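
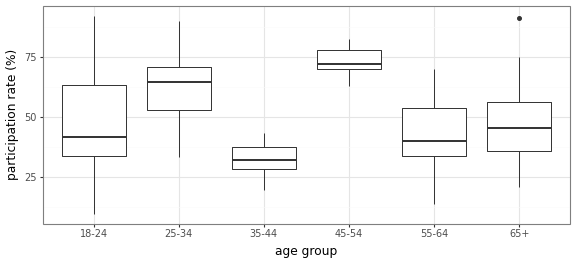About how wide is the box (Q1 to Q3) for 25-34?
≈ 15

Q3 ≈ 70, Q1 ≈ 55; IQR ≈ 15.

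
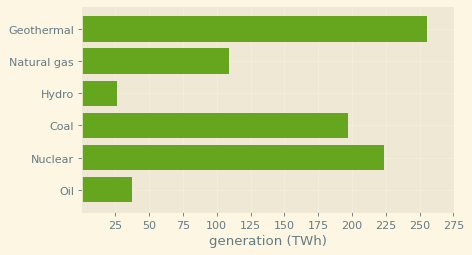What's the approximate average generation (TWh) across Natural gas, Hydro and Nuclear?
(100 + 25 + 225) / 3 ≈ 117.

≈ 117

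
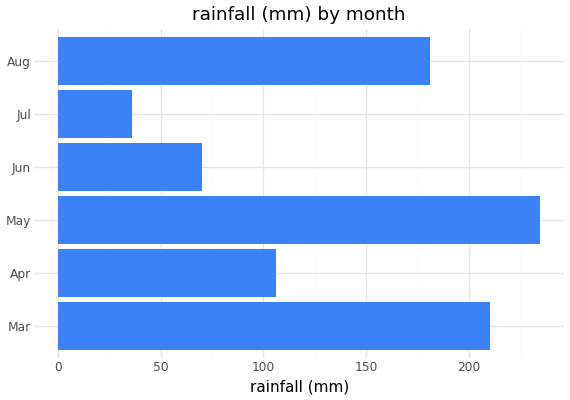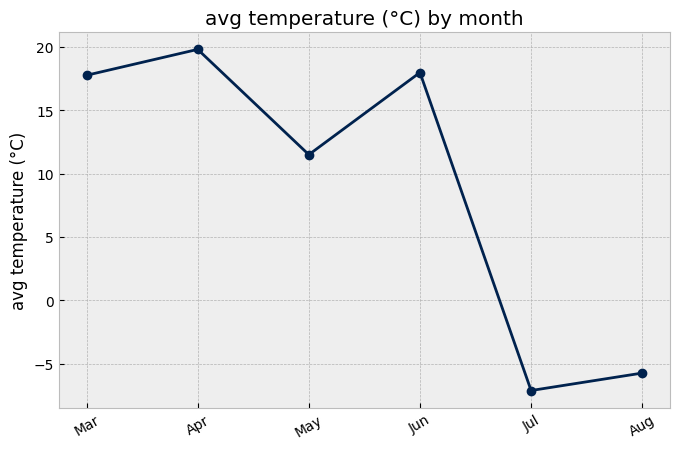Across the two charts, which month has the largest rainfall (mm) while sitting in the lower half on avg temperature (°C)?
May

Chart 2 median avg temperature (°C) ≈ 14; below-median months: May, Jul, Aug. Among those, May has the highest rainfall (mm) (≈ 225).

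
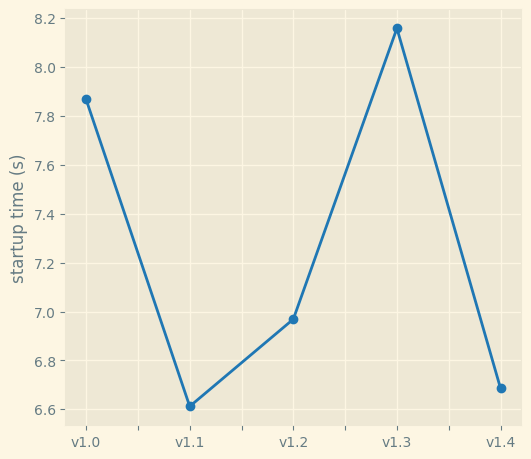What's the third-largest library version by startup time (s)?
Top 4: v1.3 ≈ 8.2, v1.0 ≈ 7.8, v1.2 ≈ 7.0, v1.4 ≈ 6.6.

v1.2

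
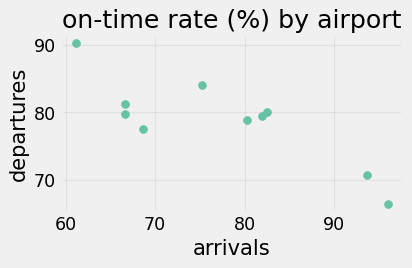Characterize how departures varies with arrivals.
negative, strong

Points are negatively correlated; strong (|r| ≈ 0.8).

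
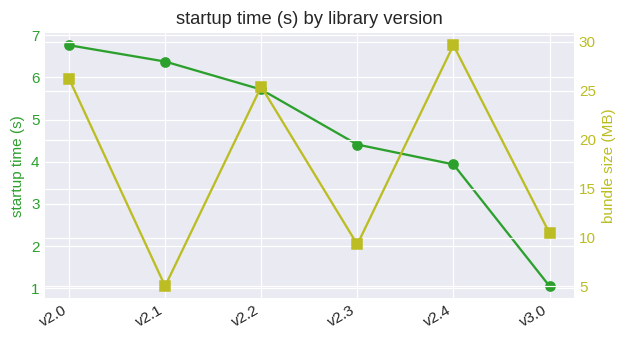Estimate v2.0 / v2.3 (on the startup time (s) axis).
v2.0 ≈ 7.0, v2.3 ≈ 4.5; 7.0/4.5 ≈ 1.56.

≈ 1.56×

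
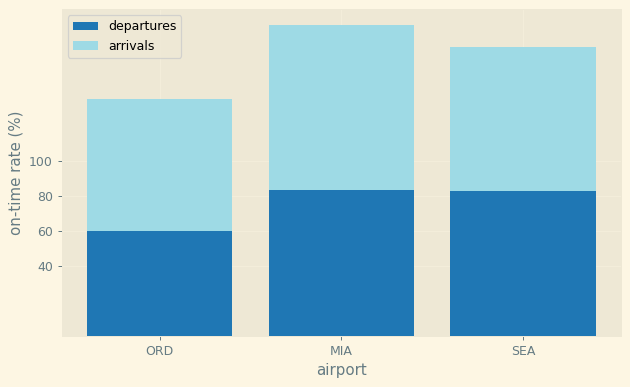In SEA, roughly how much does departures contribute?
departures top ≈ 80, bottom ≈ 0; segment ≈ 80.

≈ 80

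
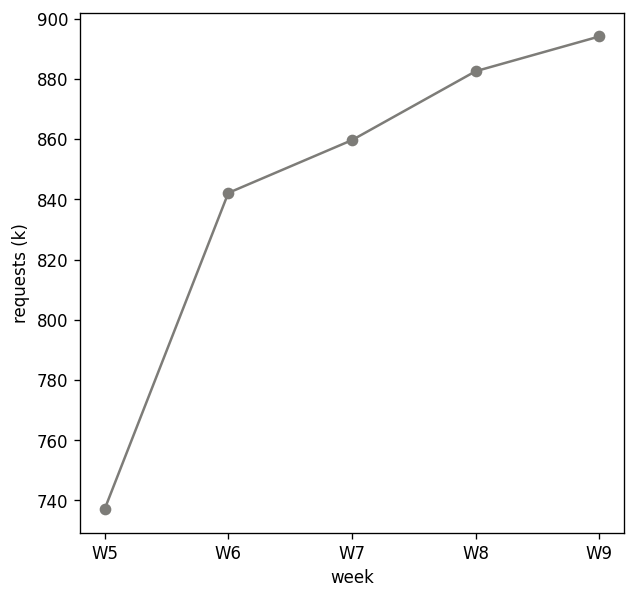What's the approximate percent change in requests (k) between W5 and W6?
≈ +13.5%

W5 ≈ 740, W6 ≈ 840; (840 − 740) / 740 ≈ +13.5%.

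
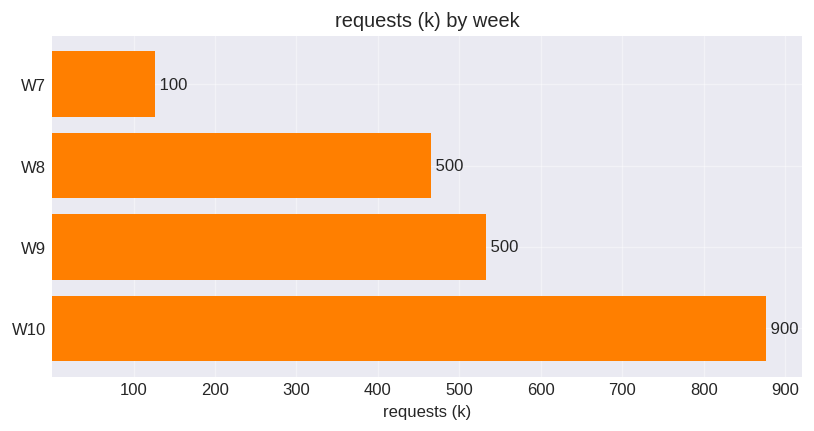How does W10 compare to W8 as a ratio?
W10 ≈ 900, W8 ≈ 500; 900/500 ≈ 1.8.

≈ 1.8×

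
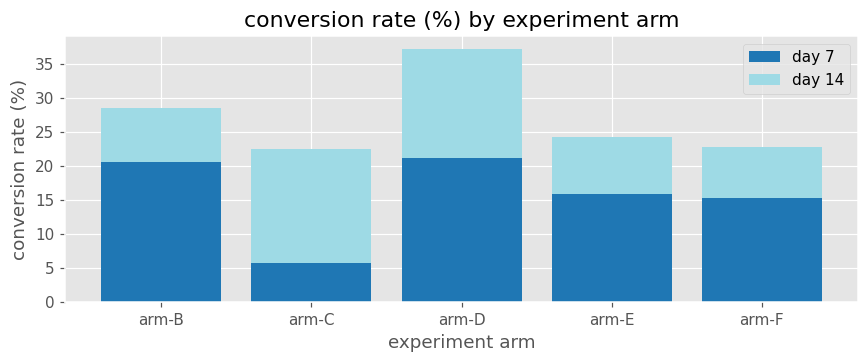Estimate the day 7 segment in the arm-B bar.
≈ 20

day 7 top ≈ 20, bottom ≈ 0; segment ≈ 20.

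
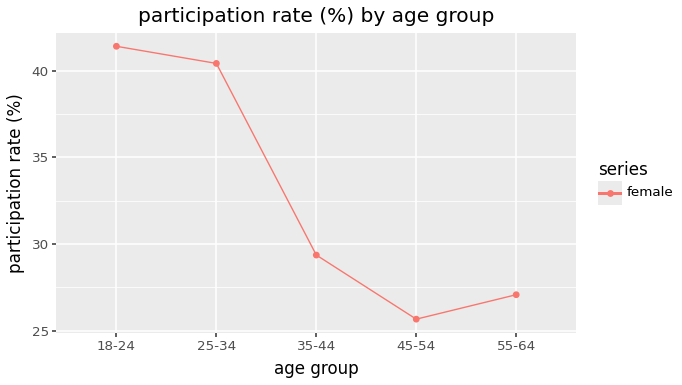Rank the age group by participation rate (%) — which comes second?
25-34

Top 3: 18-24 ≈ 42, 25-34 ≈ 40, 35-44 ≈ 30.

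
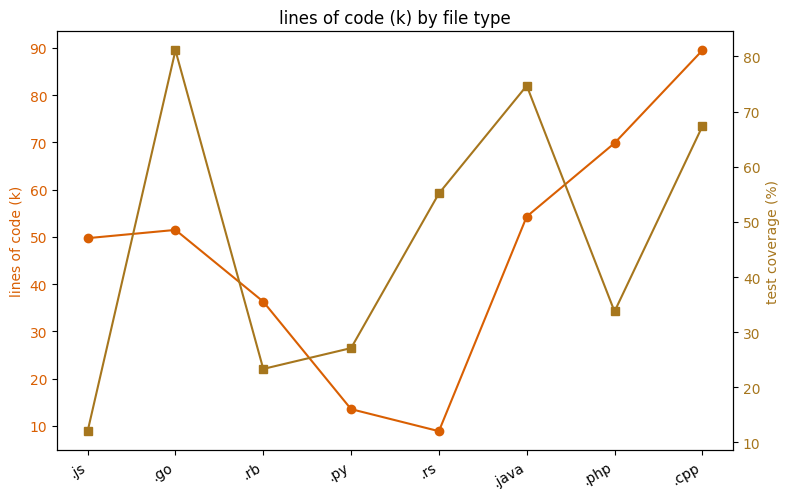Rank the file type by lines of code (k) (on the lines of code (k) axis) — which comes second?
.php

Top 3 (on the lines of code (k) axis): .cpp ≈ 90, .php ≈ 70, .java ≈ 50.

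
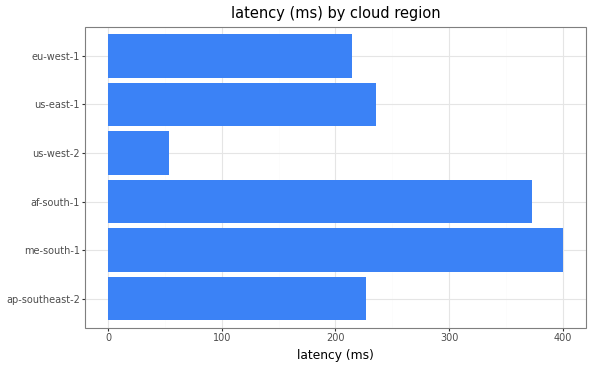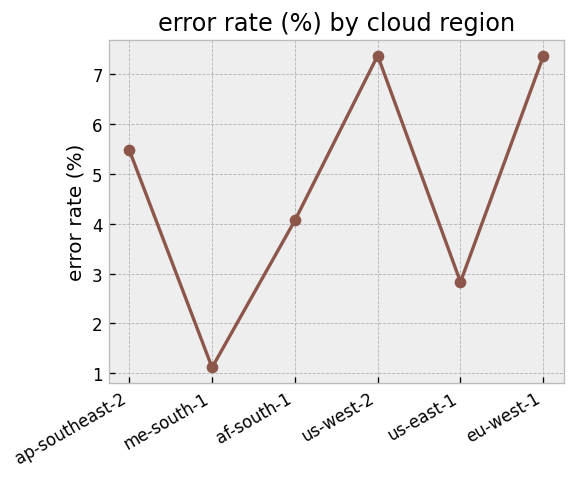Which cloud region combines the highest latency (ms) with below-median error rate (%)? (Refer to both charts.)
Chart 2 median error rate (%) ≈ 5; below-median cloud regions: me-south-1, af-south-1, us-east-1. Among those, me-south-1 has the highest latency (ms) (≈ 400).

me-south-1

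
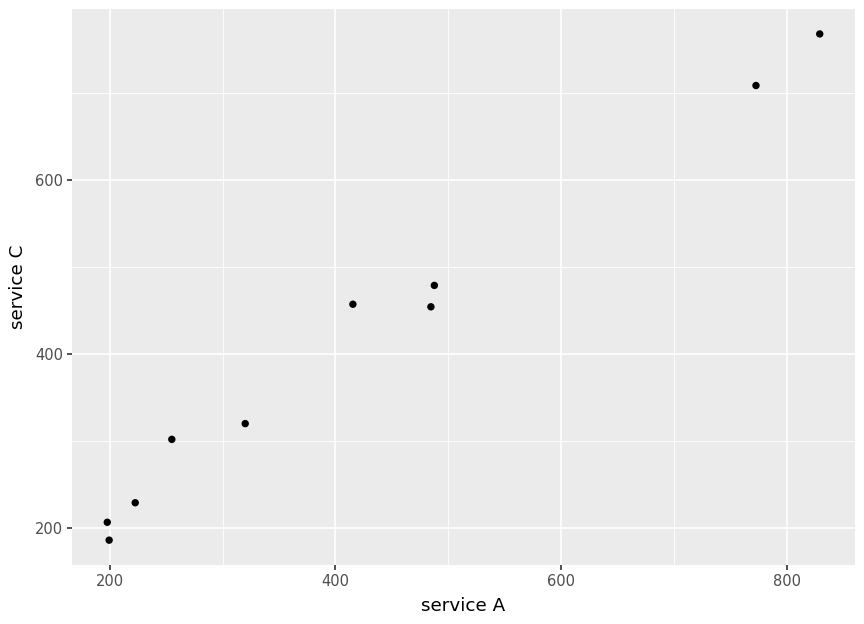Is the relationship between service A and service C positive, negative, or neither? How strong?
positive, strong

Points are positively correlated; strong (|r| ≈ 1.0).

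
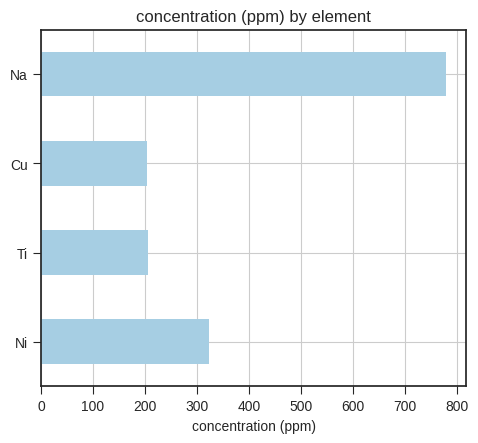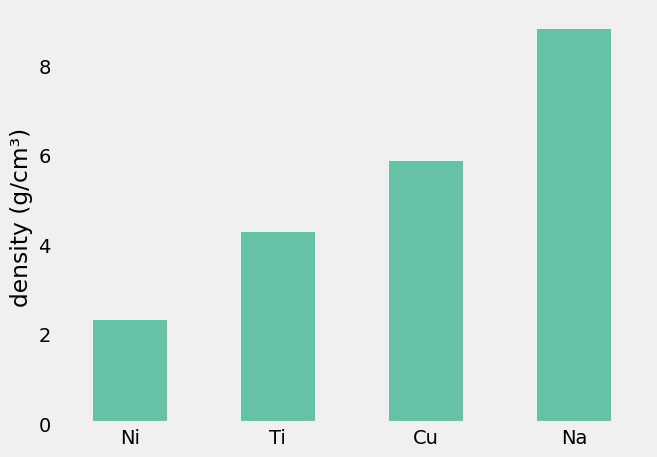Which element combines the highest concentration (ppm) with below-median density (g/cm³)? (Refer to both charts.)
Ni

Chart 2 median density (g/cm³) ≈ 5; below-median elements: Ni, Ti. Among those, Ni has the highest concentration (ppm) (≈ 300).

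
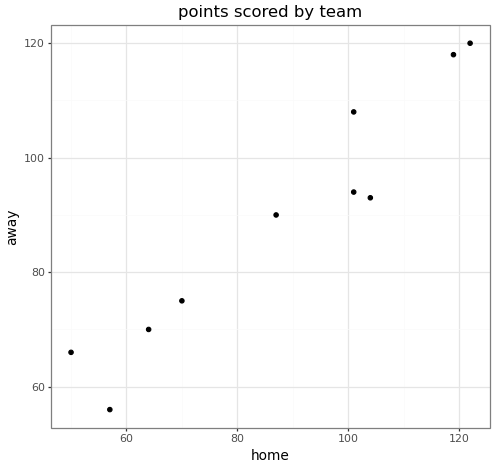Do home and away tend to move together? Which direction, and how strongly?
Points are positively correlated; strong (|r| ≈ 1.0).

positive, strong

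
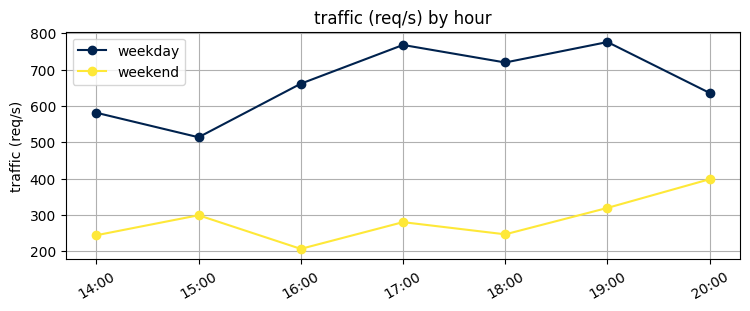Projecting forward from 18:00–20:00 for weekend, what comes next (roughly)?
≈ 475

Last three: 250, 300, 400 → slope ≈ 75/step → next ≈ 475.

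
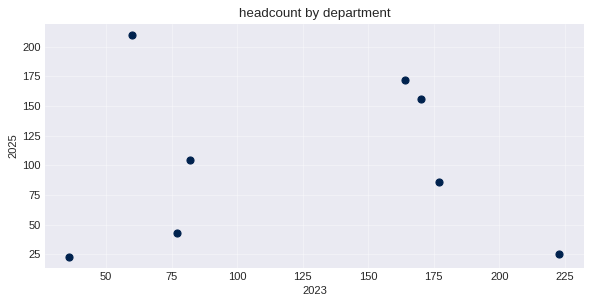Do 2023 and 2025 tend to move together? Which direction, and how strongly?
Points are roughly uncorrelated; weak (|r| ≈ 0.0).

no clear correlation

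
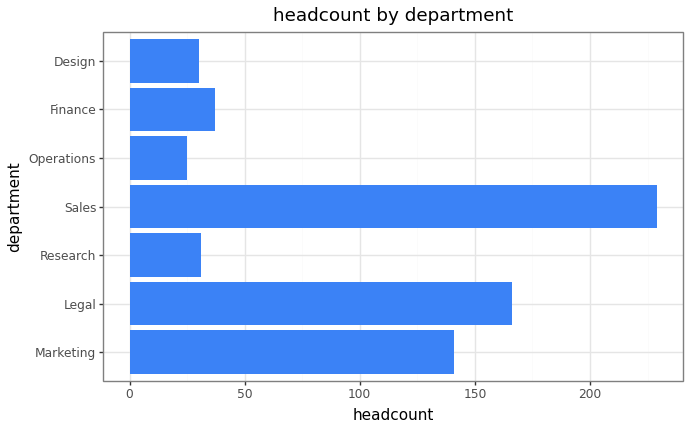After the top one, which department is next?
Legal

Top 3: Sales ≈ 220, Legal ≈ 160, Marketing ≈ 140.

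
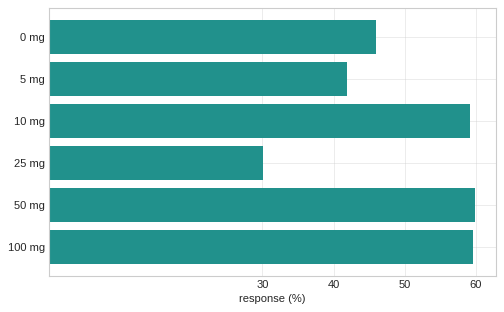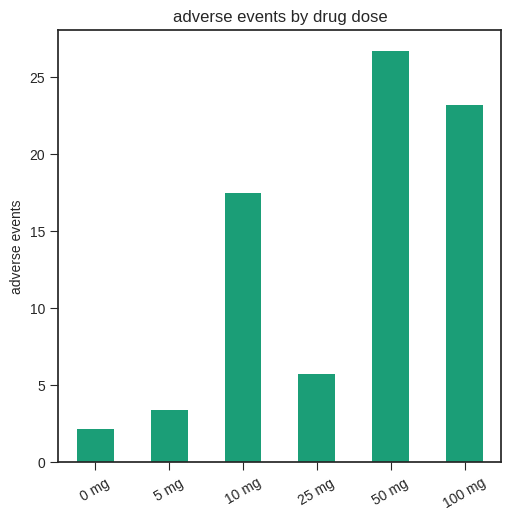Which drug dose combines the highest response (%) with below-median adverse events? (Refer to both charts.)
0 mg

Chart 2 median adverse events ≈ 10; below-median drug doses: 0 mg, 5 mg, 25 mg. Among those, 0 mg has the highest response (%) (≈ 50).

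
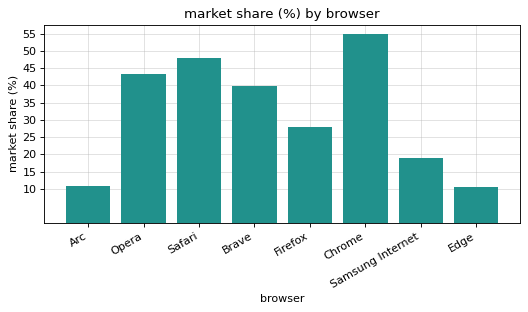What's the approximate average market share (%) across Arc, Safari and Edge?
(10 + 50 + 10) / 3 ≈ 23.

≈ 23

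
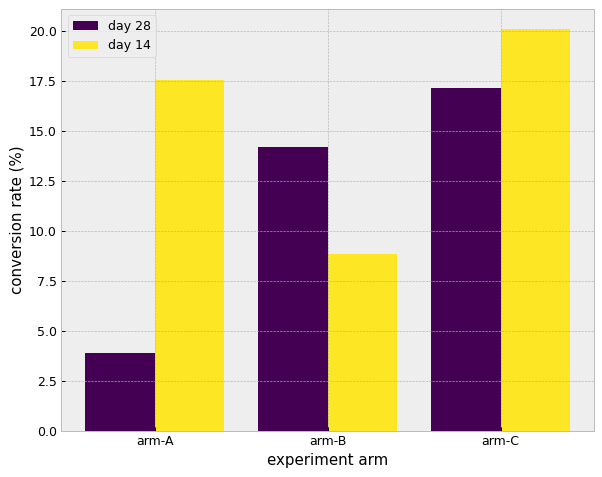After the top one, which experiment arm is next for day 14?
Top 3 for day 14: arm-C ≈ 20, arm-A ≈ 18, arm-B ≈ 8.

arm-A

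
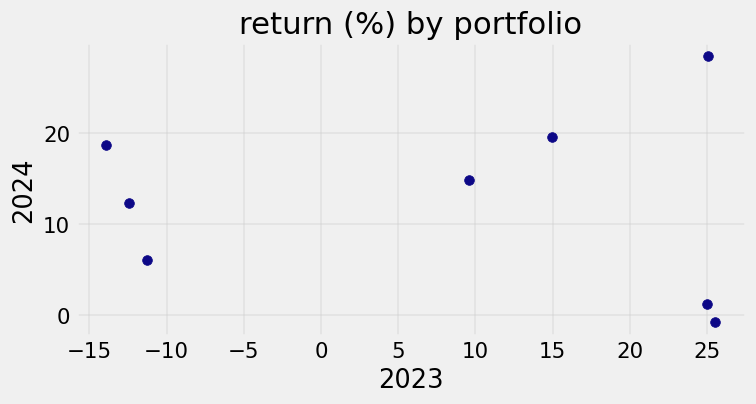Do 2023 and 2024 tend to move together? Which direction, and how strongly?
no clear correlation

Points are roughly uncorrelated; weak (|r| ≈ 0.1).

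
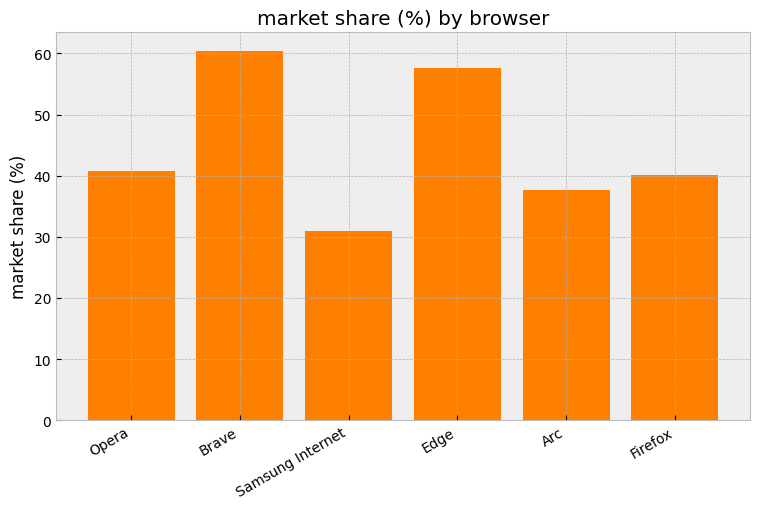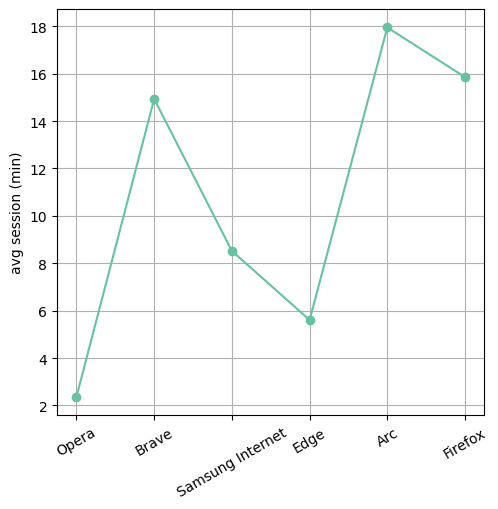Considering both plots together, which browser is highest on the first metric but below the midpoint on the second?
Chart 2 median avg session (min) ≈ 12; below-median browsers: Opera, Samsung Internet, Edge. Among those, Edge has the highest market share (%) (≈ 60).

Edge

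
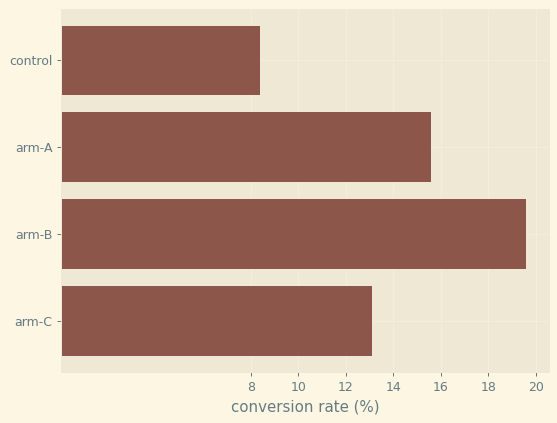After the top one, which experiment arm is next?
arm-A

Top 3: arm-B ≈ 20, arm-A ≈ 16, arm-C ≈ 14.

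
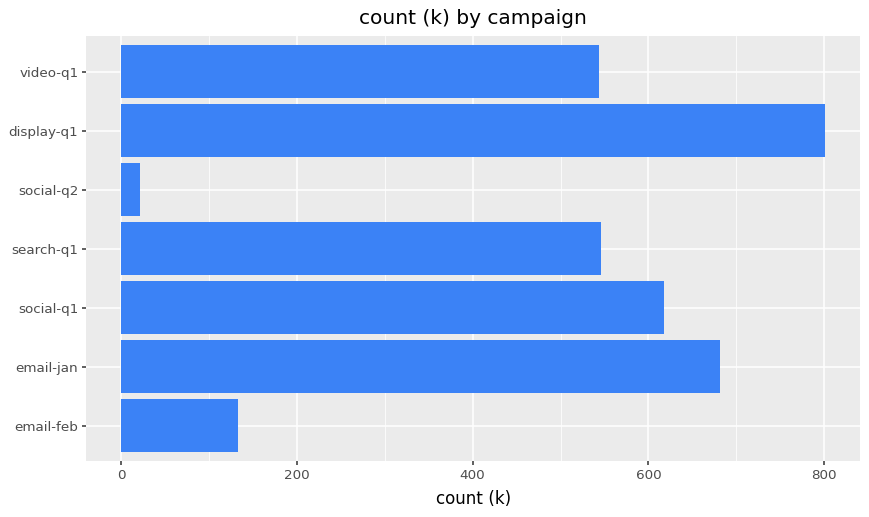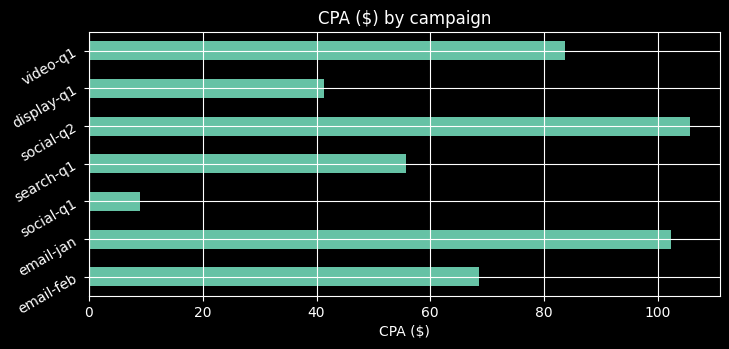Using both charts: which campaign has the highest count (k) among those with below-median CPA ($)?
Chart 2 median CPA ($) ≈ 70; below-median campaigns: social-q1, search-q1, display-q1. Among those, display-q1 has the highest count (k) (≈ 800).

display-q1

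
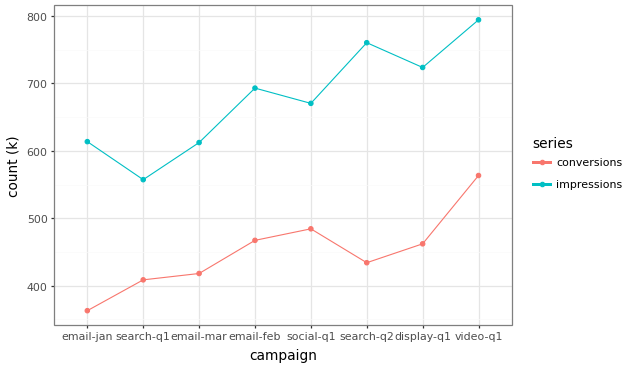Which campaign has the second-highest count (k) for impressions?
search-q2

Top 3 for impressions: video-q1 ≈ 800, search-q2 ≈ 750, display-q1 ≈ 700.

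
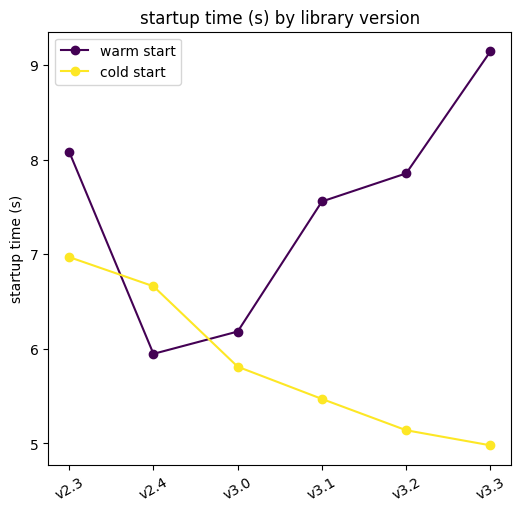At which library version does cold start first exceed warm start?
v2.3: cold start ≈ 7.0 vs warm start ≈ 8.0 (not yet); v2.4: cold start ≈ 6.5 vs warm start ≈ 6.0 (first crossover).

v2.4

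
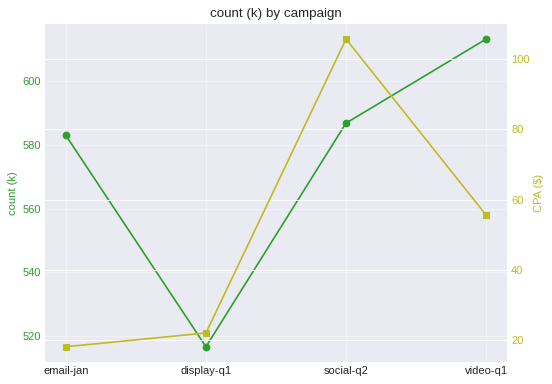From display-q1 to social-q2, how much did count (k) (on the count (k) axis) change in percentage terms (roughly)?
display-q1 ≈ 520, social-q2 ≈ 590; (590 − 520) / 520 ≈ +13.5%.

≈ +13.5%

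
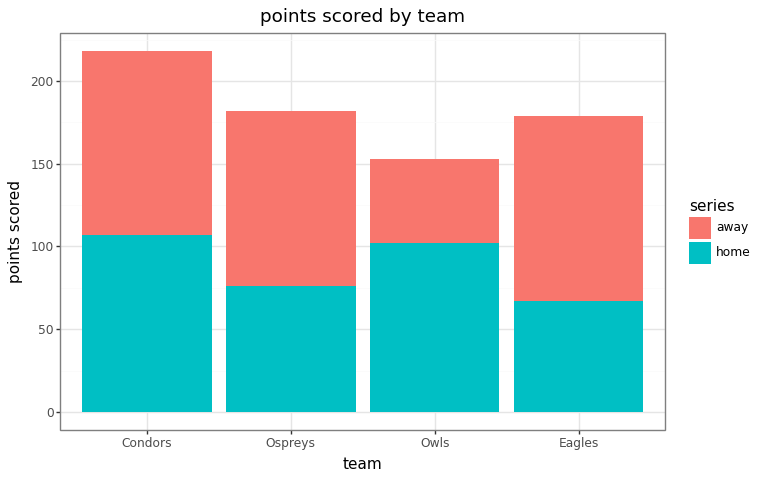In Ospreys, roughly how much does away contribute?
≈ 100

away top ≈ 180, bottom ≈ 80; segment ≈ 100.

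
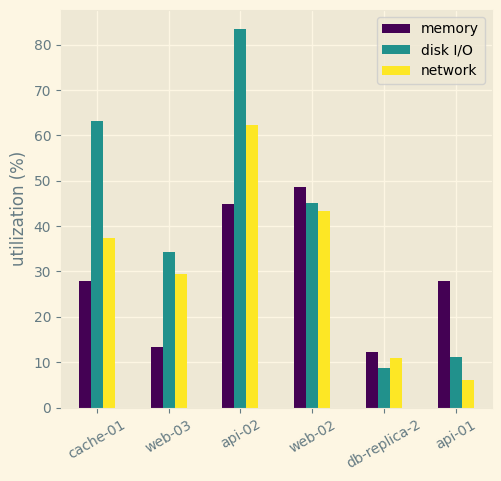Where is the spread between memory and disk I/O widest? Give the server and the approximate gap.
api-02, ≈ 40 %

api-02: memory ≈ 40, disk I/O ≈ 80 → gap ≈ 40. Next-largest (cache-01) is only ≈ 30.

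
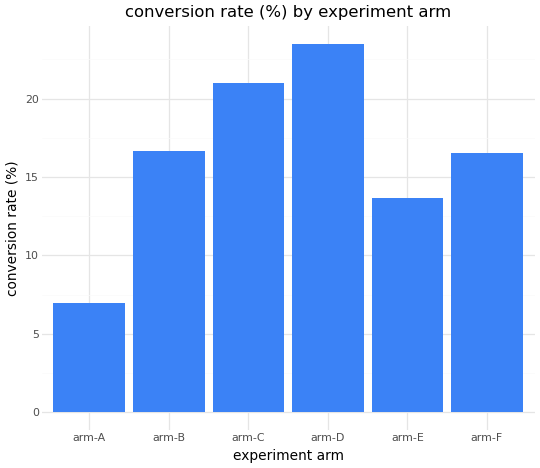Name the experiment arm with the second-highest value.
Top 3: arm-D ≈ 24, arm-C ≈ 20, arm-B ≈ 16.

arm-C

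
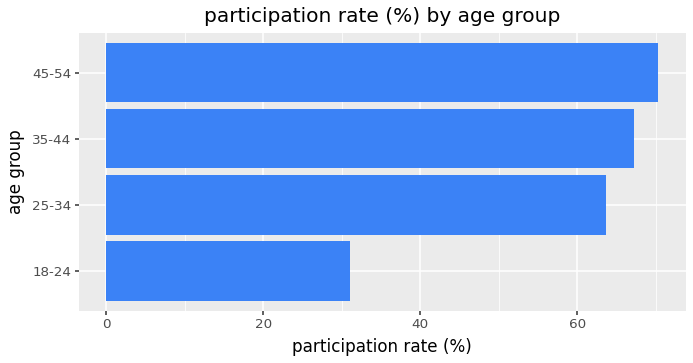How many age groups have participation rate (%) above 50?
3

Above 50: 25-34, 35-44, 45-54.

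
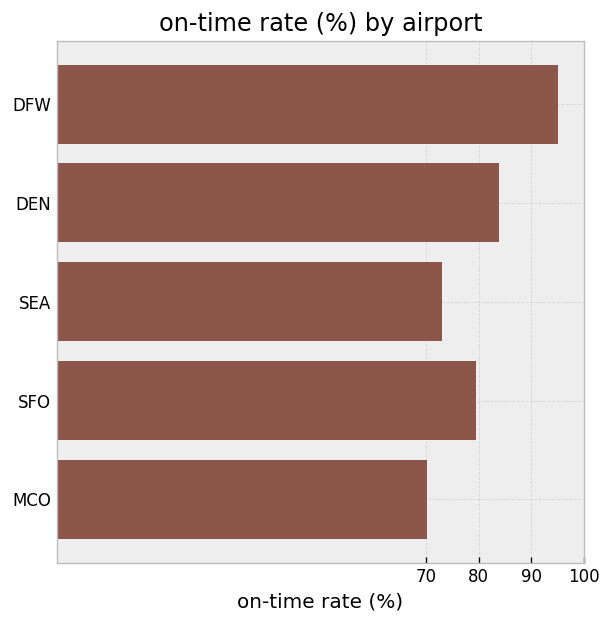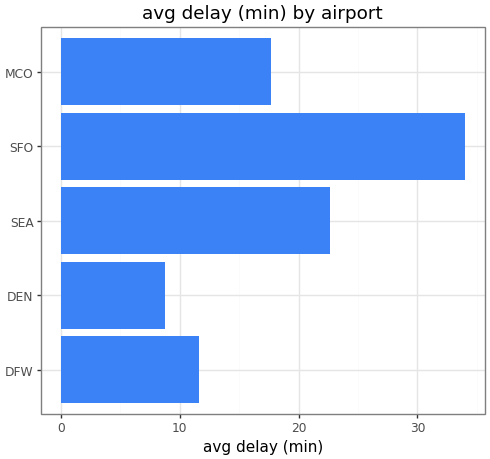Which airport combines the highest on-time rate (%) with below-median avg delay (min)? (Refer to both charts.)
Chart 2 median avg delay (min) ≈ 20; below-median airports: DFW, DEN. Among those, DFW has the highest on-time rate (%) (≈ 100).

DFW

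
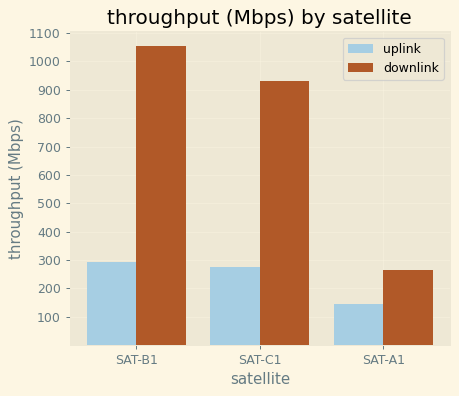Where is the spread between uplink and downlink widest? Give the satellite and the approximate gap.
SAT-B1, ≈ 800 Mbps

SAT-B1: uplink ≈ 300, downlink ≈ 1100 → gap ≈ 800. Next-largest (SAT-C1) is only ≈ 600.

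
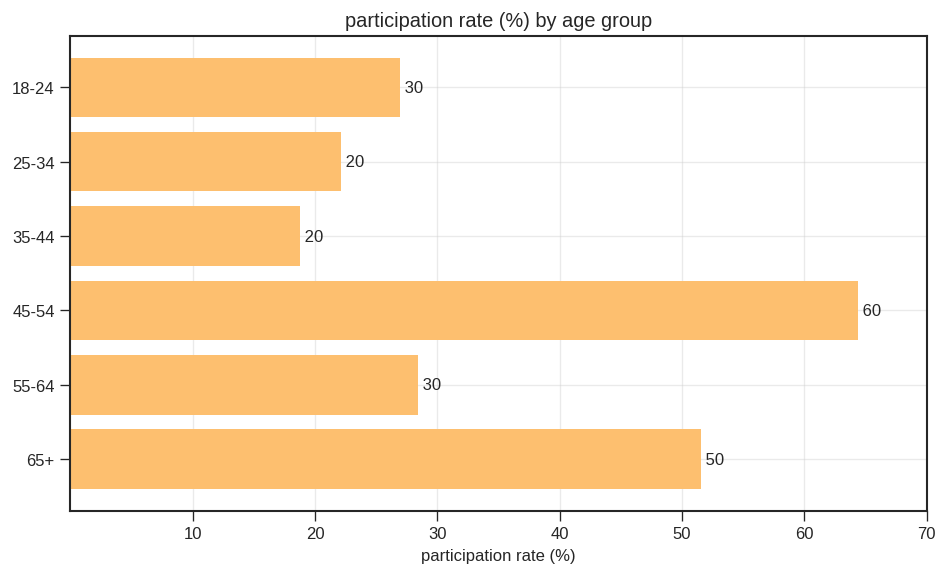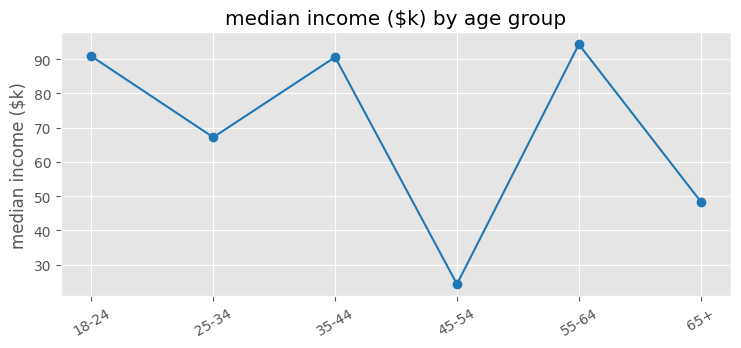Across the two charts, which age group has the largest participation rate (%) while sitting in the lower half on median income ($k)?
Chart 2 median median income ($k) ≈ 80; below-median age groups: 25-34, 45-54, 65+. Among those, 45-54 has the highest participation rate (%) (≈ 60).

45-54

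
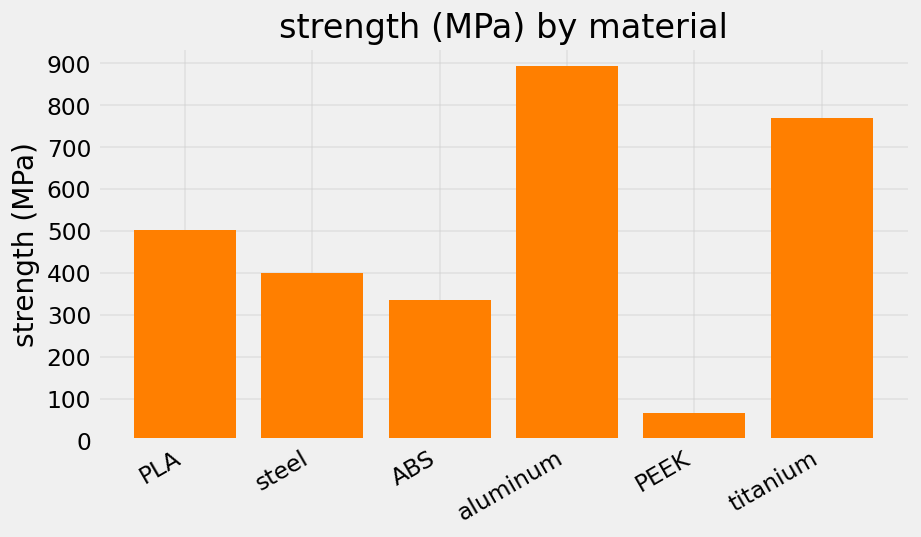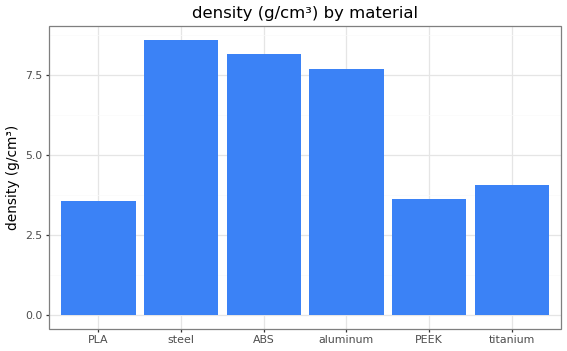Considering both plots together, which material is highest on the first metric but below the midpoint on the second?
titanium

Chart 2 median density (g/cm³) ≈ 6; below-median materials: PLA, PEEK, titanium. Among those, titanium has the highest strength (MPa) (≈ 800).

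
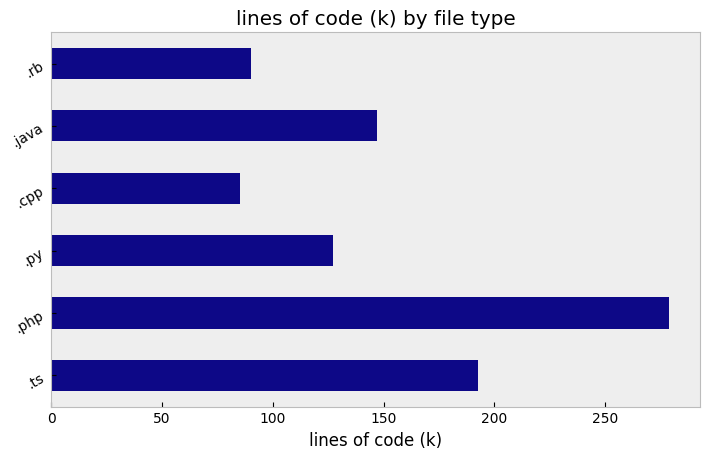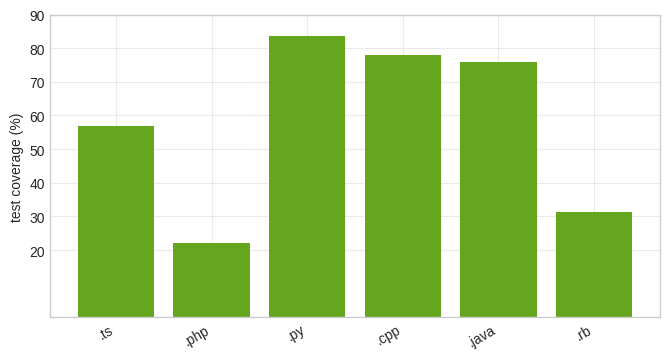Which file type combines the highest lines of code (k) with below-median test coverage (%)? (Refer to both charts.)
.php

Chart 2 median test coverage (%) ≈ 70; below-median file types: .ts, .php, .rb. Among those, .php has the highest lines of code (k) (≈ 300).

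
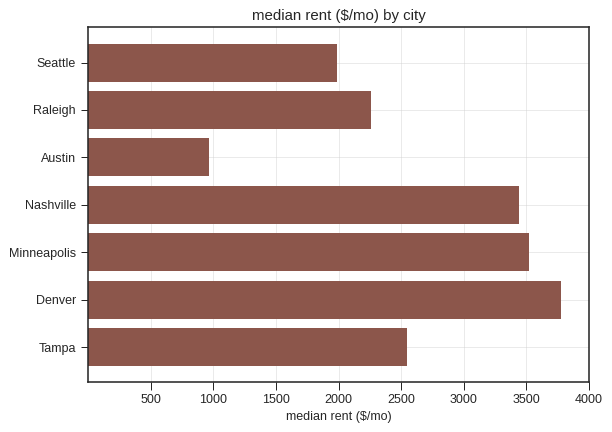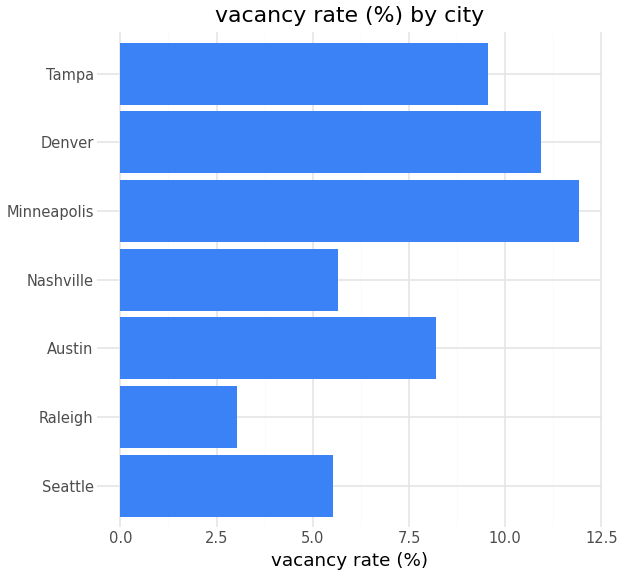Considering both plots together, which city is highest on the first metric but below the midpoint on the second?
Nashville

Chart 2 median vacancy rate (%) ≈ 8; below-median cities: Seattle, Raleigh, Nashville. Among those, Nashville has the highest median rent ($/mo) (≈ 3500).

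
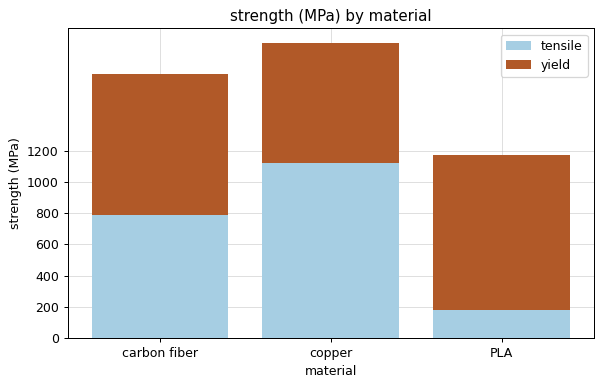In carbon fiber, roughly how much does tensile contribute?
tensile top ≈ 800, bottom ≈ 0; segment ≈ 800.

≈ 800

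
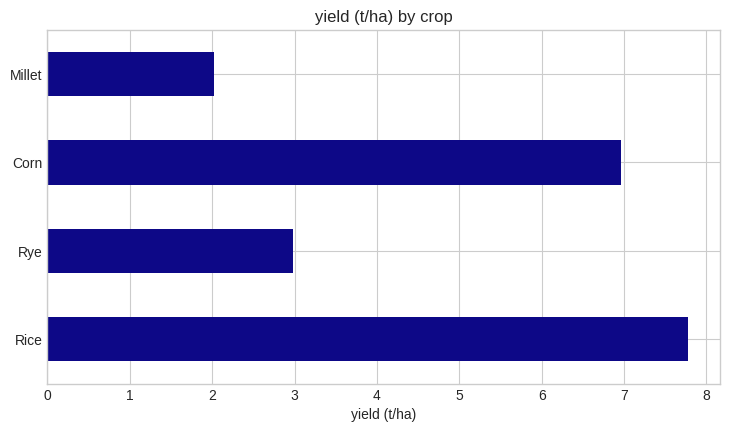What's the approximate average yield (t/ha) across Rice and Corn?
(8 + 7) / 2 ≈ 8.

≈ 8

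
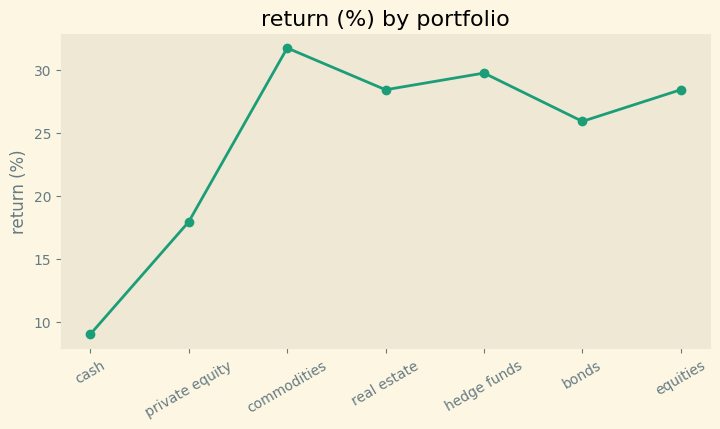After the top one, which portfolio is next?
hedge funds

Top 3: commodities ≈ 32, hedge funds ≈ 30, equities ≈ 28.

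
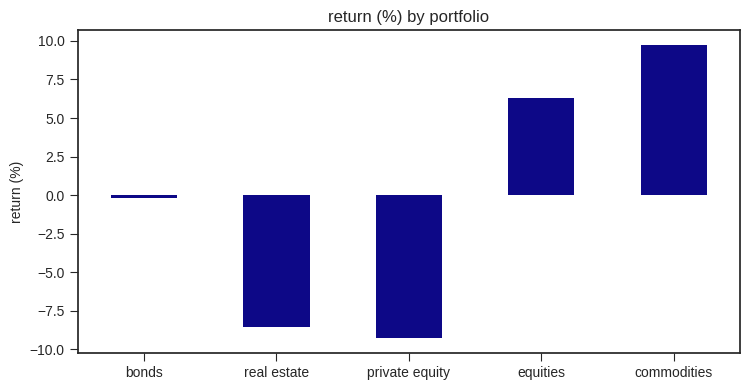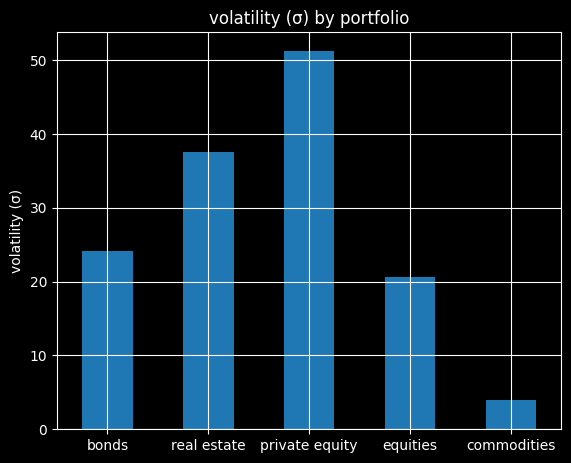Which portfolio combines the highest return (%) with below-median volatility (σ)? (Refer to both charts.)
commodities

Chart 2 median volatility (σ) ≈ 25; below-median portfolios: equities, commodities. Among those, commodities has the highest return (%) (≈ 10).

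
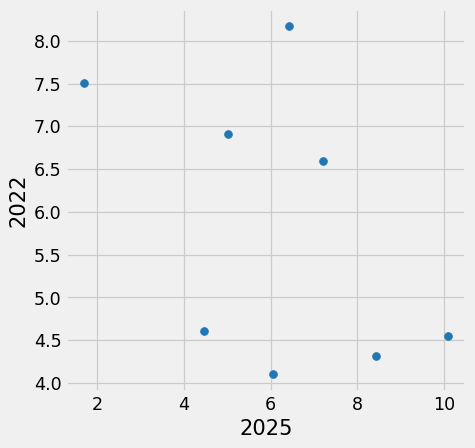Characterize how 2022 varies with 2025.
negative, moderate

Points are negatively correlated; moderate (|r| ≈ 0.5).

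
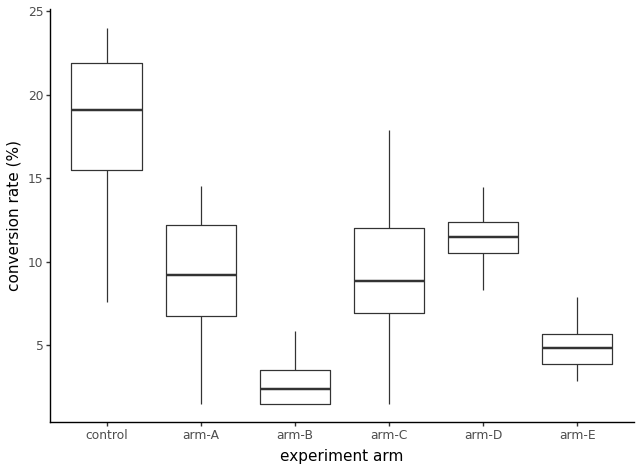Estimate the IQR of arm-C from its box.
≈ 6

Q3 ≈ 12, Q1 ≈ 6; IQR ≈ 6.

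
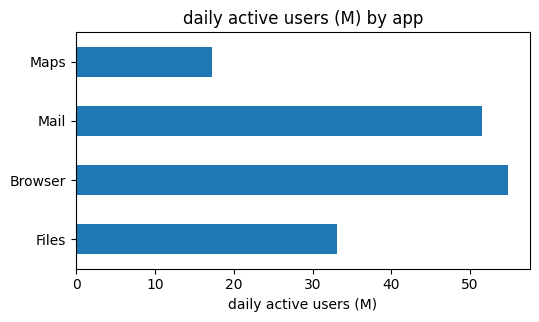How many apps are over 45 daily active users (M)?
Above 45: Browser, Mail.

2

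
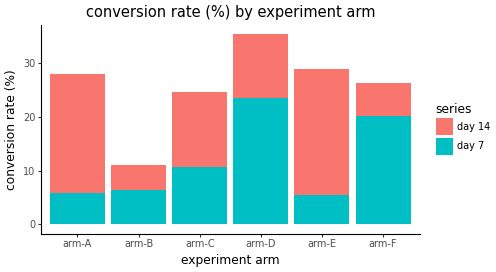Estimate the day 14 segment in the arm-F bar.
≈ 5

day 14 top ≈ 25, bottom ≈ 20; segment ≈ 5.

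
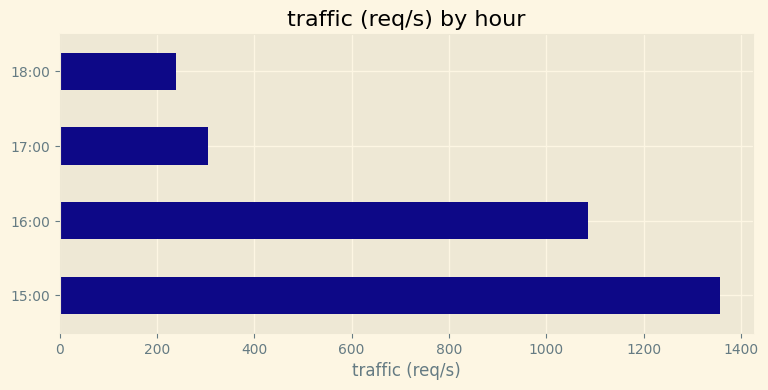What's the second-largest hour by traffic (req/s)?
Top 3: 15:00 ≈ 1400, 16:00 ≈ 1000, 17:00 ≈ 400.

16:00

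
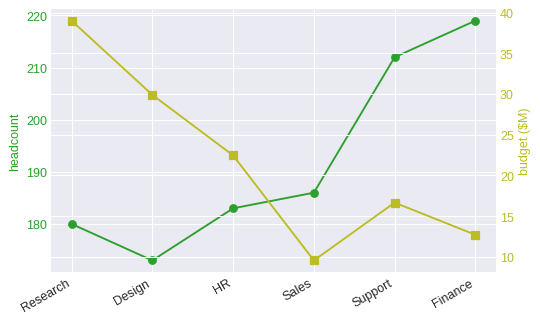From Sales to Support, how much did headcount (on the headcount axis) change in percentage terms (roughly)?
Sales ≈ 185, Support ≈ 210; (210 − 185) / 185 ≈ +13.5%.

≈ +13.5%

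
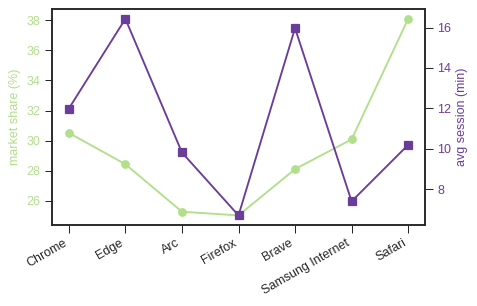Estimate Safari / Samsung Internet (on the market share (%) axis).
Safari ≈ 38, Samsung Internet ≈ 30; 38/30 ≈ 1.27.

≈ 1.27×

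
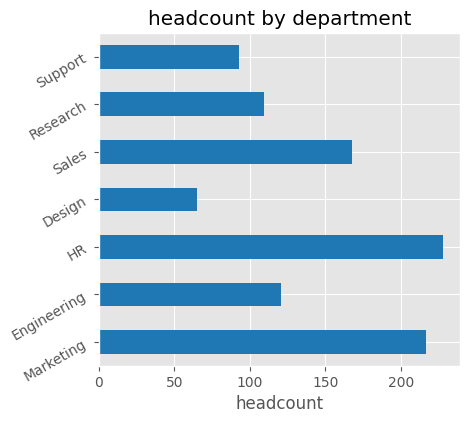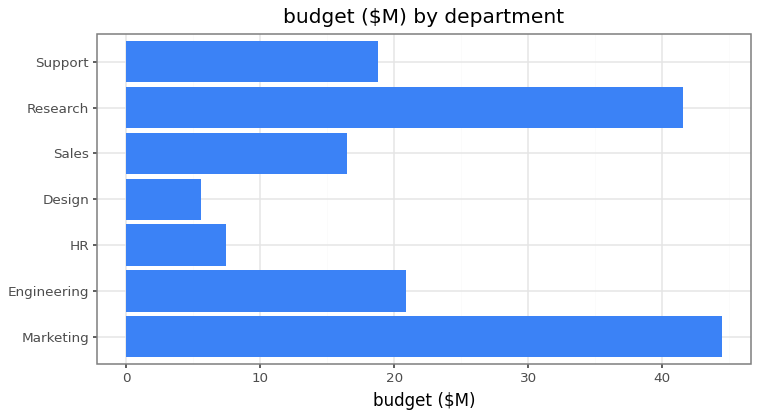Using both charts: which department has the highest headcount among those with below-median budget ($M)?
Chart 2 median budget ($M) ≈ 20; below-median departments: HR, Design, Sales. Among those, HR has the highest headcount (≈ 225).

HR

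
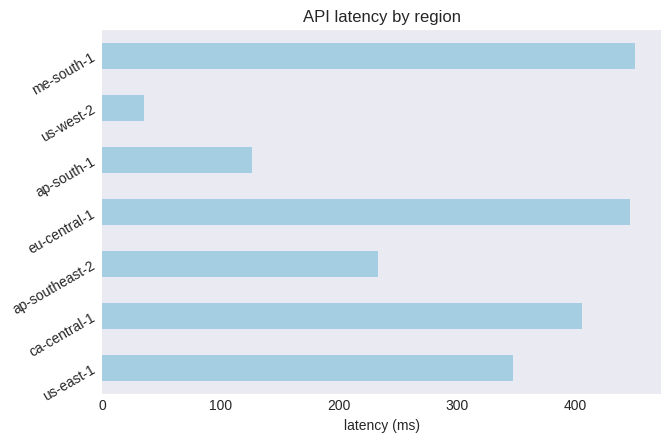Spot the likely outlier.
us-west-2 ≈ 50; the rest sit between ≈ 150 and ≈ 450.

us-west-2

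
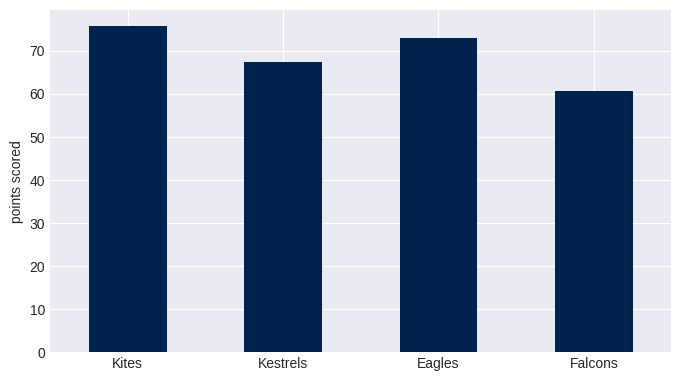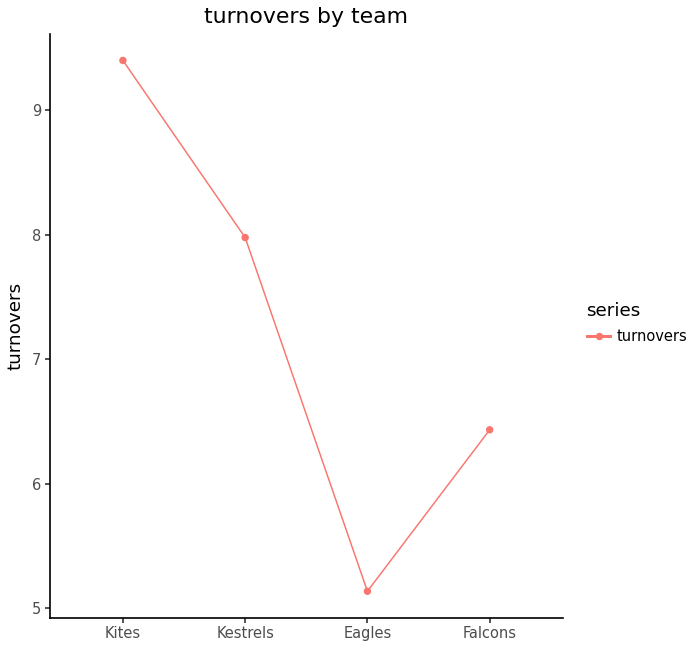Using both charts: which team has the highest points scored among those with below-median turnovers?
Chart 2 median turnovers ≈ 7; below-median teams: Eagles, Falcons. Among those, Eagles has the highest points scored (≈ 70).

Eagles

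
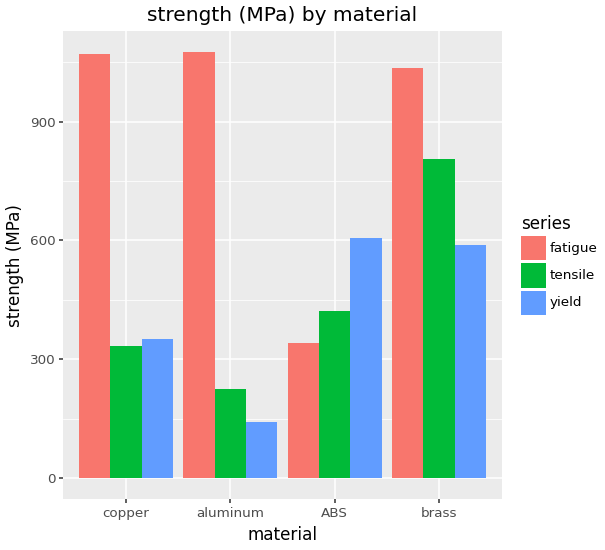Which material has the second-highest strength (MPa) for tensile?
Top 3 for tensile: brass ≈ 800, ABS ≈ 400, copper ≈ 300.

ABS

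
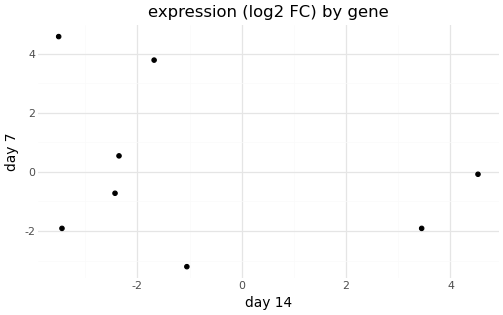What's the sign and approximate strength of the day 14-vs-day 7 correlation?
negative, weak

Points are negatively correlated; weak (|r| ≈ 0.3).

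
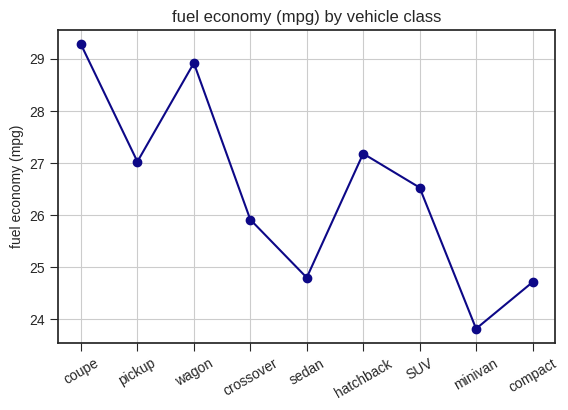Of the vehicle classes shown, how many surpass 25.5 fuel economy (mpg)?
6

Above 25.5: coupe, pickup, wagon, crossover, hatchback, SUV.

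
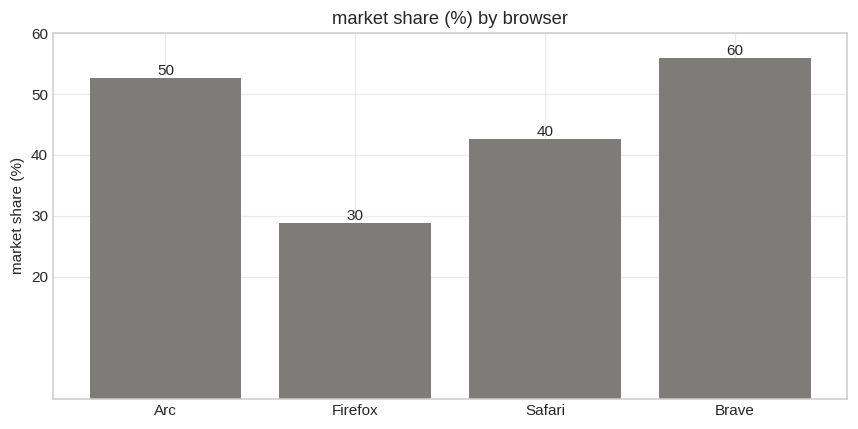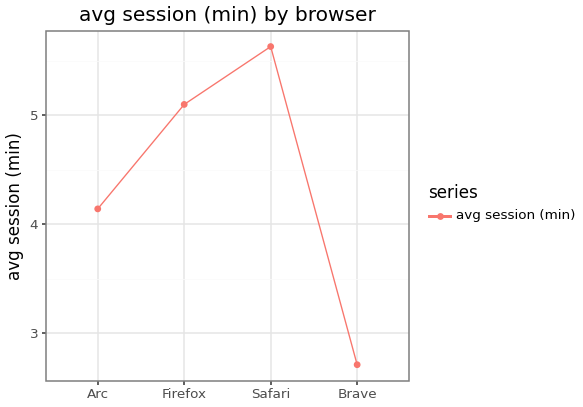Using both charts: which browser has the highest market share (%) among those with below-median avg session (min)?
Brave

Chart 2 median avg session (min) ≈ 5; below-median browsers: Arc, Brave. Among those, Brave has the highest market share (%) (≈ 60).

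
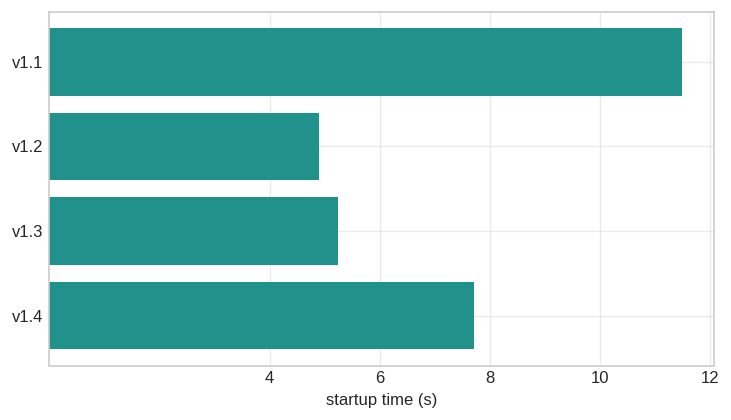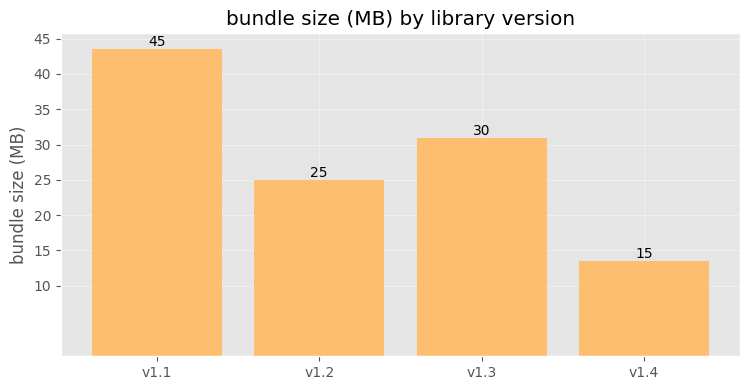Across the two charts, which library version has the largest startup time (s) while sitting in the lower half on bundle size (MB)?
Chart 2 median bundle size (MB) ≈ 30; below-median library versions: v1.2, v1.4. Among those, v1.4 has the highest startup time (s) (≈ 8).

v1.4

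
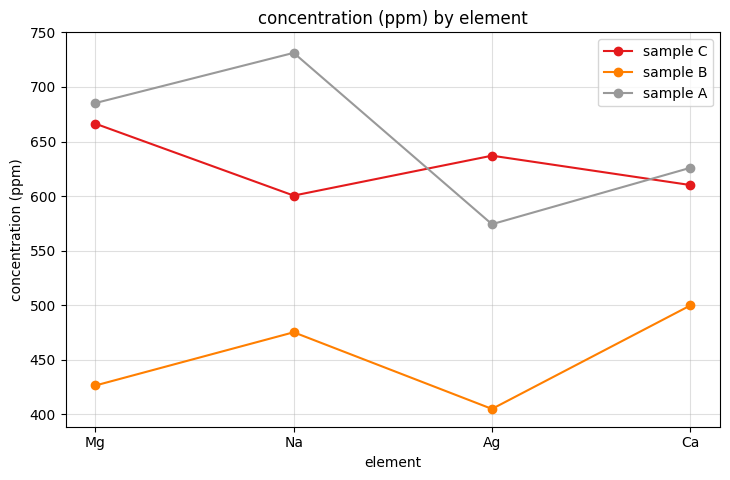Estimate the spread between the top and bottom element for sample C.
≈ 50

Max Mg ≈ 650, min Na ≈ 600; range ≈ 50.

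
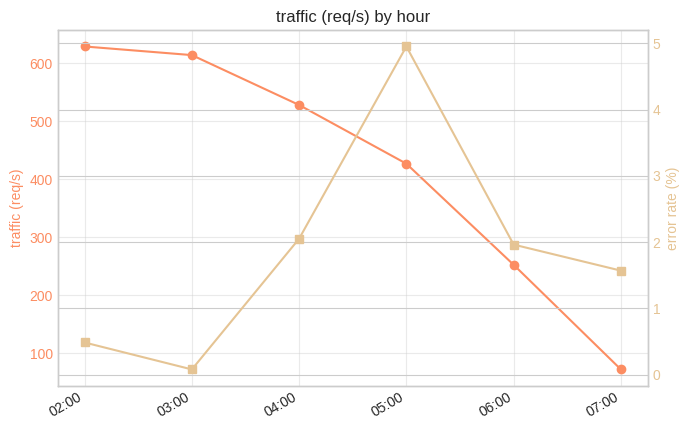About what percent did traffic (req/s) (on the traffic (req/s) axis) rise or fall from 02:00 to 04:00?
≈ -15.4%

02:00 ≈ 650, 04:00 ≈ 550; (550 − 650) / 650 ≈ -15.4%.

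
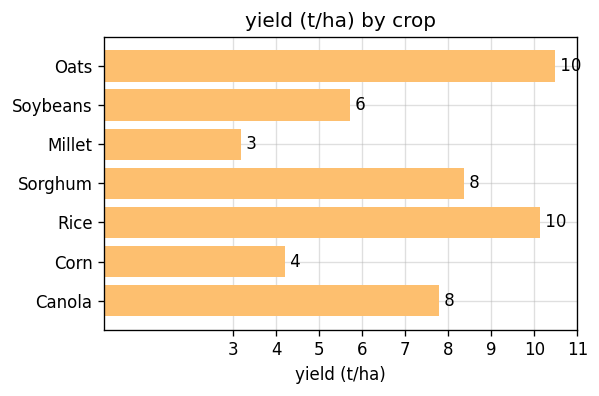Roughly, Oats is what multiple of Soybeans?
Oats ≈ 10, Soybeans ≈ 6; 10/6 ≈ 1.67.

≈ 1.67×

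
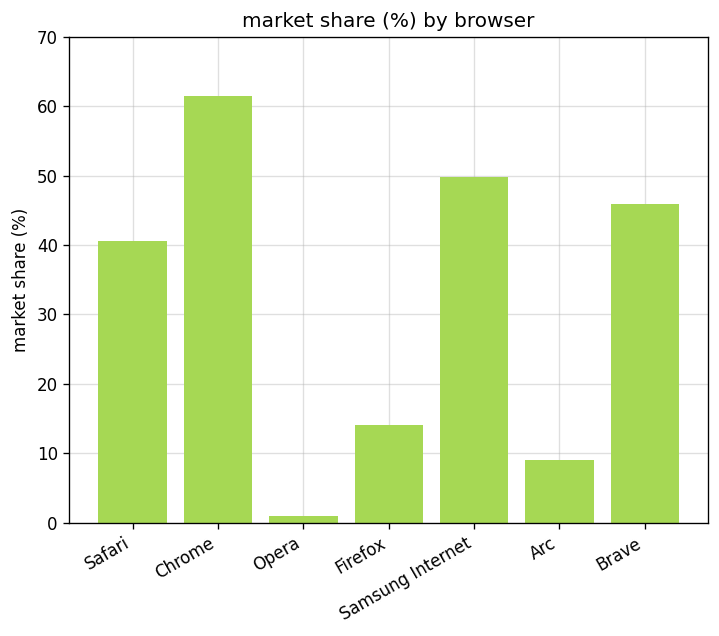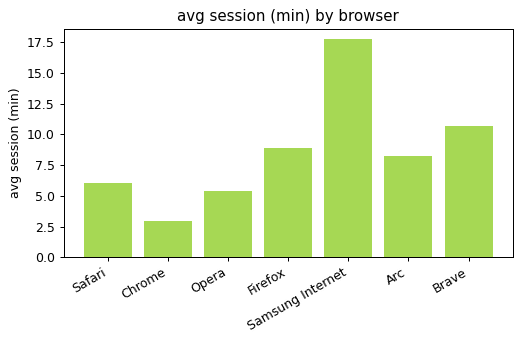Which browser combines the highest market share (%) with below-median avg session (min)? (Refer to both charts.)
Chart 2 median avg session (min) ≈ 8; below-median browsers: Safari, Chrome, Opera. Among those, Chrome has the highest market share (%) (≈ 60).

Chrome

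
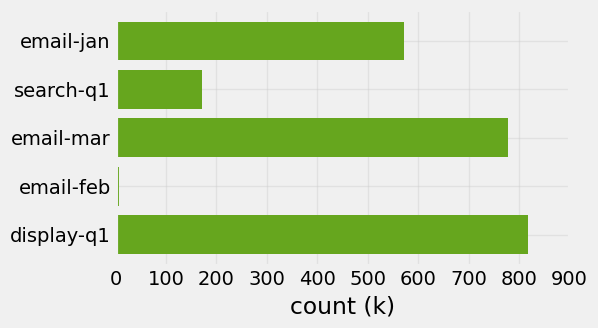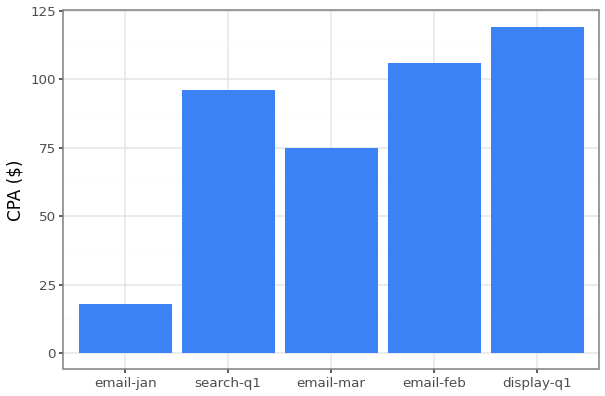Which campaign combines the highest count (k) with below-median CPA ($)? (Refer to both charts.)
email-mar

Chart 2 median CPA ($) ≈ 100; below-median campaigns: email-jan, email-mar. Among those, email-mar has the highest count (k) (≈ 800).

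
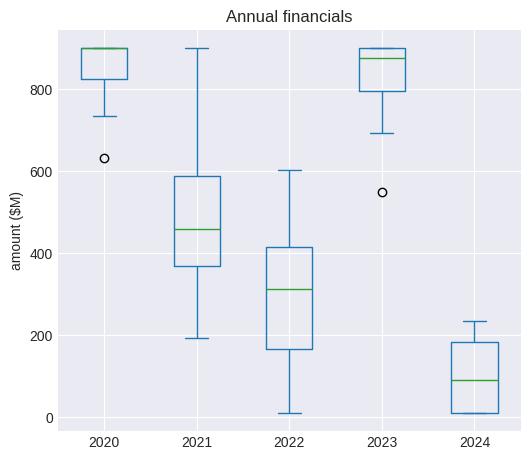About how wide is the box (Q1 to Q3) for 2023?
Q3 ≈ 900, Q1 ≈ 800; IQR ≈ 100.

≈ 100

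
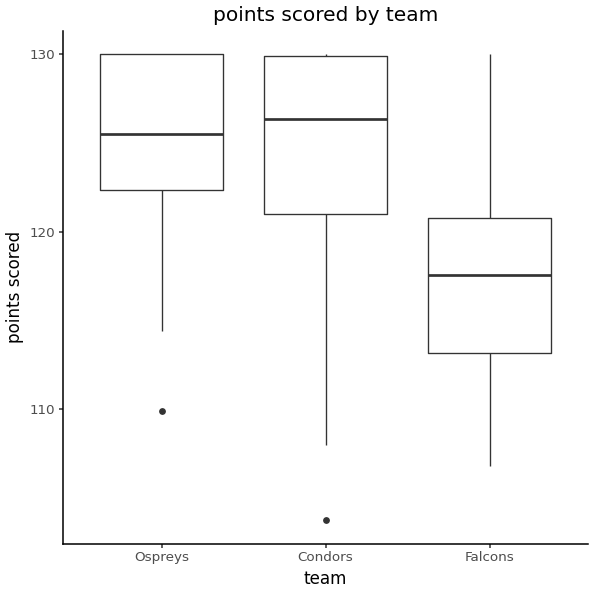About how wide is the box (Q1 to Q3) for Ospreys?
≈ 8

Q3 ≈ 130, Q1 ≈ 122; IQR ≈ 8.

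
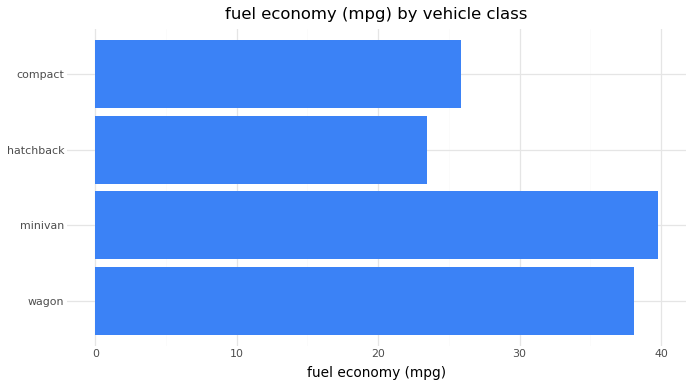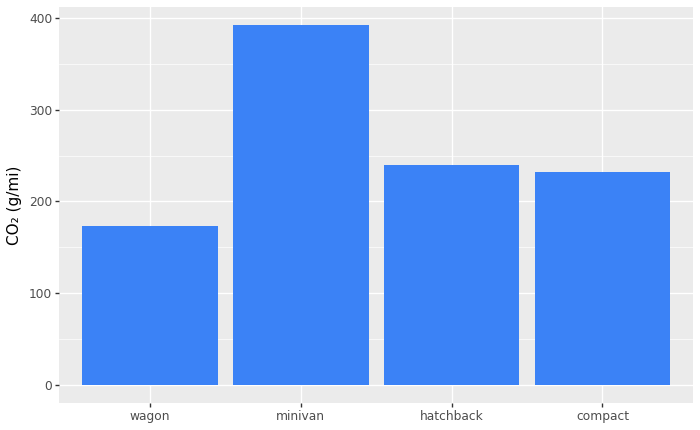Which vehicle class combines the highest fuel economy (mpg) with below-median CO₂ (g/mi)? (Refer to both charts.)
Chart 2 median CO₂ (g/mi) ≈ 250; below-median vehicle classes: wagon, compact. Among those, wagon has the highest fuel economy (mpg) (≈ 40).

wagon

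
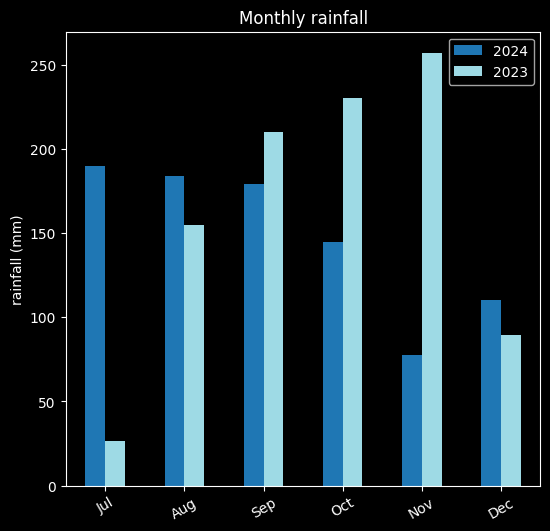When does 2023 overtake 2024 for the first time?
Sep

Aug: 2023 ≈ 150 vs 2024 ≈ 175 (not yet); Sep: 2023 ≈ 200 vs 2024 ≈ 175 (first crossover).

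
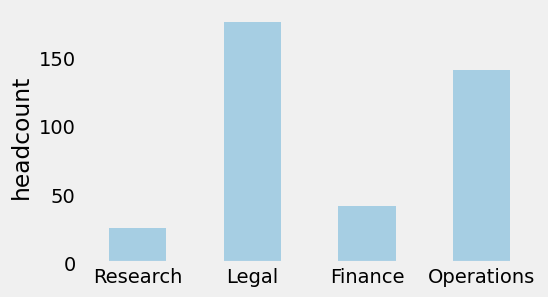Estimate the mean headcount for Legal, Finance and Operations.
≈ 120

(180 + 40 + 140) / 3 ≈ 120.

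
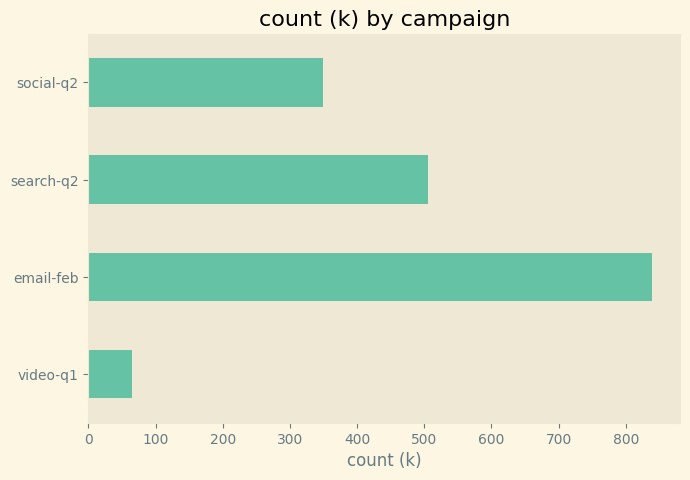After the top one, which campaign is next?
Top 3: email-feb ≈ 800, search-q2 ≈ 500, social-q2 ≈ 300.

search-q2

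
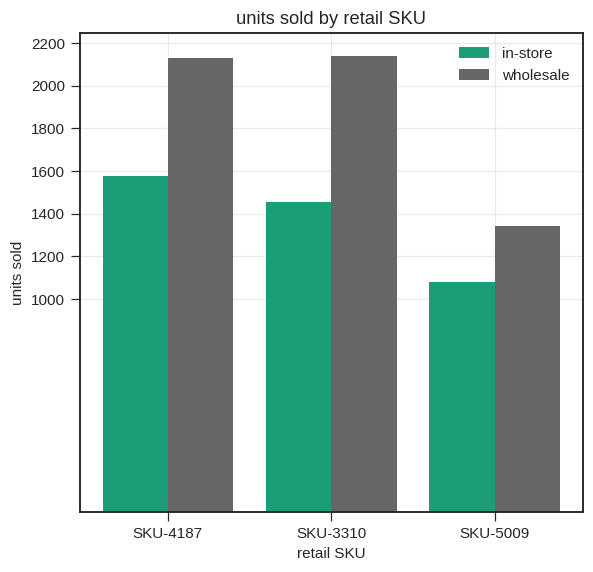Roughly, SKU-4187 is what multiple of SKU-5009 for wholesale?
≈ 1.57×

SKU-4187 ≈ 2200, SKU-5009 ≈ 1400; 2200/1400 ≈ 1.57.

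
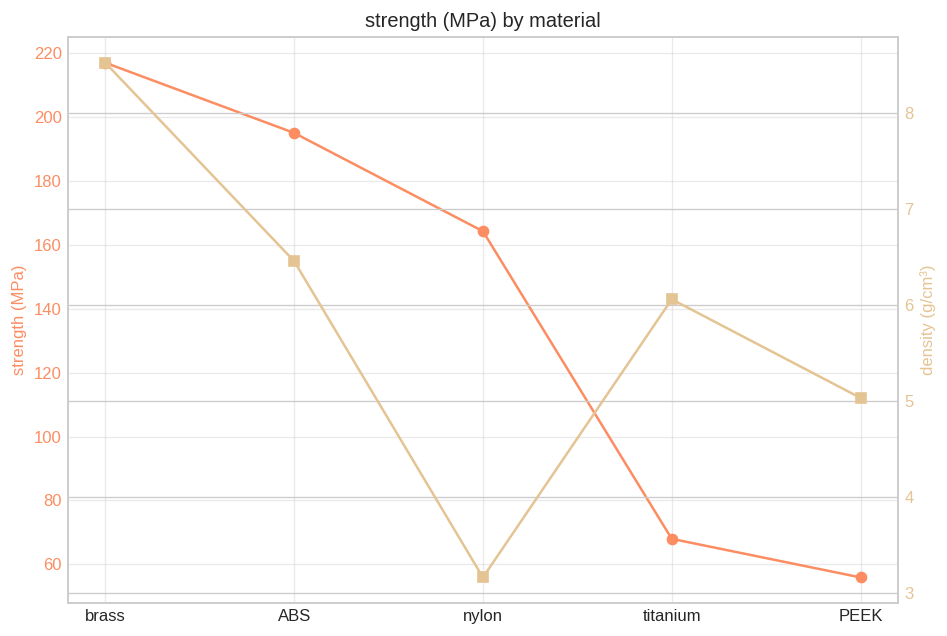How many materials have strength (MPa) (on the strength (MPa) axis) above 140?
Above 140: brass, ABS, nylon.

3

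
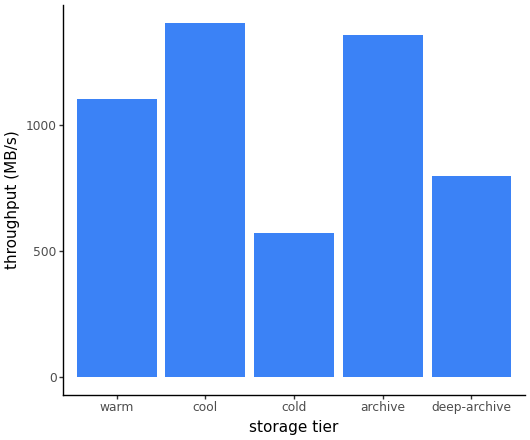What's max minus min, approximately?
Max cool ≈ 1400, min cold ≈ 600; range ≈ 800.

≈ 800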